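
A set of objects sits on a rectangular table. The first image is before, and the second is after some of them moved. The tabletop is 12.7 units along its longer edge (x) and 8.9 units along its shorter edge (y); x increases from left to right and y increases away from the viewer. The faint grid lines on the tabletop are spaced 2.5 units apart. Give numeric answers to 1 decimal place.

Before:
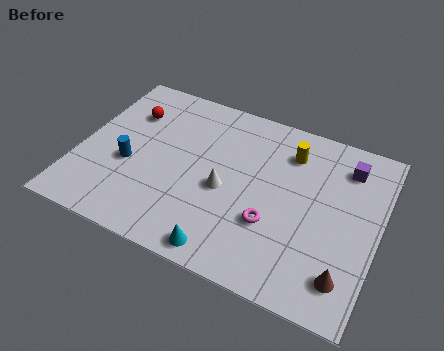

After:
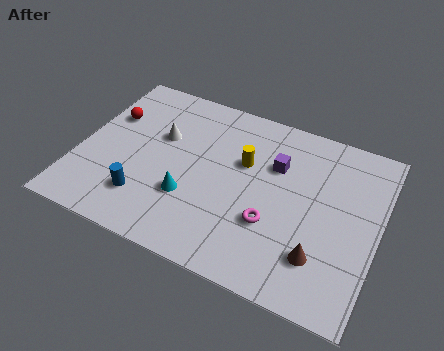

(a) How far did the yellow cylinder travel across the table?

2.2

The yellow cylinder moved from about (8.7, 6.9) to (6.9, 5.6), a distance of √(1.8² + 1.3²) ≈ 2.2.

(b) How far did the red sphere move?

0.9

From (1.8, 6.4) to (1.0, 5.9), the red sphere covered √(0.8² + 0.5²) ≈ 0.9 units.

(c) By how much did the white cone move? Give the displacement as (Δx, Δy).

(-3.0, 1.7)

The white cone was at about (6.3, 3.9) and moved to about (3.3, 5.6).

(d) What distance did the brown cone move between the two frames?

1.2

From (11.6, 1.7) to (10.5, 2.2), the brown cone covered √(1.1² + 0.5²) ≈ 1.2 units.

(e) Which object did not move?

the magenta torus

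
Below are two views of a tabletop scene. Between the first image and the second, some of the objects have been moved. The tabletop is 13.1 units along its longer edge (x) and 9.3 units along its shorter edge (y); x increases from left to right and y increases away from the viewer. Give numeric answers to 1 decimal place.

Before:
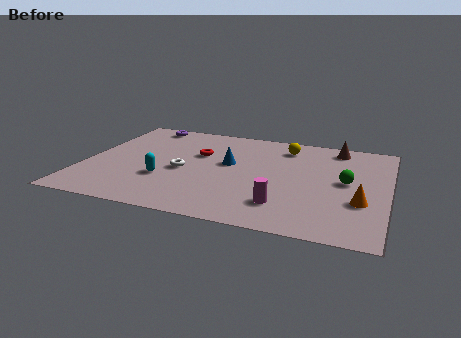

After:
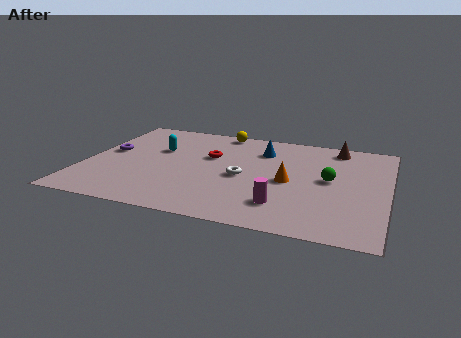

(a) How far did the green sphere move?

0.7

From (11.3, 4.9) to (10.6, 4.9), the green sphere covered √(0.7² + 0.0²) ≈ 0.7 units.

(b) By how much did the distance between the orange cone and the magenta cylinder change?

-1.2

The distance was about 3.4 in the first image and 2.2 in the second, so they moved 1.2 units closer together.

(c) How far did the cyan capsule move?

2.9

The cyan capsule was near (3.6, 3.1) before and (3.0, 5.9) after, so it travelled √(0.6² + 2.8²) ≈ 2.9 units.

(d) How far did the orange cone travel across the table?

3.3

From (12.0, 3.2) to (8.9, 4.3), the orange cone covered √(3.1² + 1.1²) ≈ 3.3 units.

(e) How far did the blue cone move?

2.1

The blue cone was near (6.2, 5.3) before and (7.5, 7.0) after, so it travelled √(1.3² + 1.7²) ≈ 2.1 units.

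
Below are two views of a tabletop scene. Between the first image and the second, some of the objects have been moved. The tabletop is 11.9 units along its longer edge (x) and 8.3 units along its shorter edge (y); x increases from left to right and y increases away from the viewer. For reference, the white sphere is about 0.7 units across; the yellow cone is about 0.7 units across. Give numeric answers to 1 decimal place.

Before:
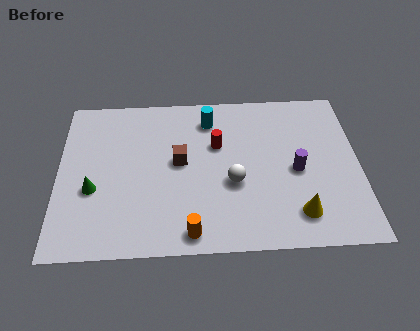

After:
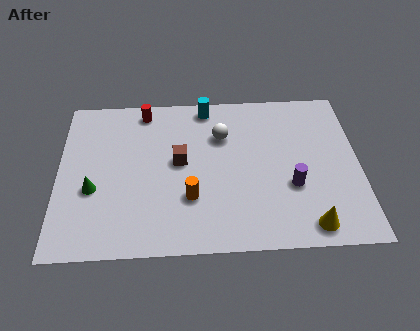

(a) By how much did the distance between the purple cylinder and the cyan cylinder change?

+1.0

They were about 4.5 units apart before and 5.5 after — 1.0 units further apart.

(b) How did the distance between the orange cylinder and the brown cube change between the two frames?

-1.7

Before: roughly 3.6 units apart; after: 1.9. That's 1.7 units closer together.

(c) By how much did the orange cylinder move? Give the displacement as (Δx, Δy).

(0.0, 1.7)

From the two frames, the orange cylinder sits at roughly (5.2, 0.9) before and (5.2, 2.6) after.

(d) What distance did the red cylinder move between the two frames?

3.5

The red cylinder was near (6.3, 5.3) before and (3.4, 7.3) after, so it travelled √(2.9² + 2.0²) ≈ 3.5 units.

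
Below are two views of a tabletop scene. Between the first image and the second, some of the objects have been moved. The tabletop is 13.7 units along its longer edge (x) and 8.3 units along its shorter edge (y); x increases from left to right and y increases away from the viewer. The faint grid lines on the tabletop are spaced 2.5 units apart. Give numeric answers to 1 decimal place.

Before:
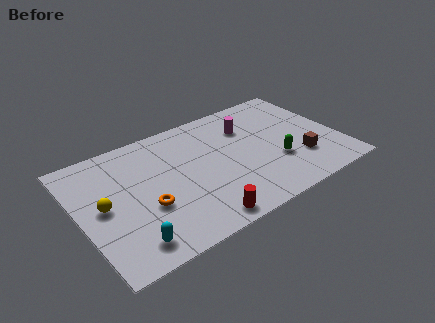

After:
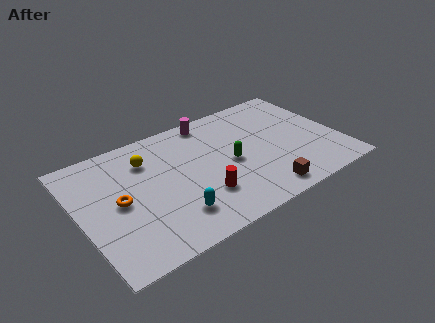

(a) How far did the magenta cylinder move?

2.3

From (9.2, 6.0) to (7.4, 7.4), the magenta cylinder covered √(1.8² + 1.4²) ≈ 2.3 units.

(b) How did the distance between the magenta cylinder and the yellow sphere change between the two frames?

-4.4

They were about 8.2 units apart before and 3.8 after — 4.4 units closer together.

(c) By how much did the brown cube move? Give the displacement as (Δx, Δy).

(-2.3, -1.3)

The brown cube started near (11.4, 2.4) and ended near (9.1, 1.1).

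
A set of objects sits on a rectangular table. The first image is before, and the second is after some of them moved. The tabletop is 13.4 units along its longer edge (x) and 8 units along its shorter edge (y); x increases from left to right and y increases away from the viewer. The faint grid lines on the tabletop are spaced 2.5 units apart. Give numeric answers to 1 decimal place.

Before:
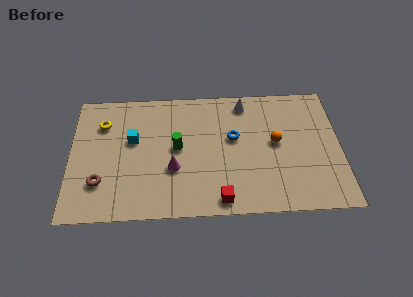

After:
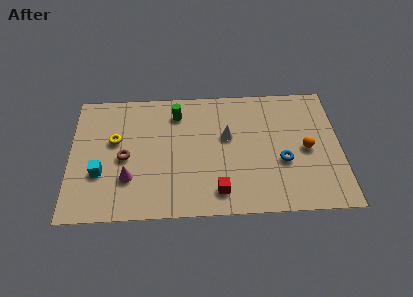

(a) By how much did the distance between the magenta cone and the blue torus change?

+4.1

The distance was about 3.5 in the first image and 7.6 in the second, so they moved 4.1 units further apart.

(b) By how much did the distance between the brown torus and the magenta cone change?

-2.4

Before: roughly 3.7 units apart; after: 1.3. That's 2.4 units closer together.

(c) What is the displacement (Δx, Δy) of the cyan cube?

(-1.6, -2.0)

The cyan cube was at about (3.1, 4.8) and moved to about (1.5, 2.8).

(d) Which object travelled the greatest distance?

the blue torus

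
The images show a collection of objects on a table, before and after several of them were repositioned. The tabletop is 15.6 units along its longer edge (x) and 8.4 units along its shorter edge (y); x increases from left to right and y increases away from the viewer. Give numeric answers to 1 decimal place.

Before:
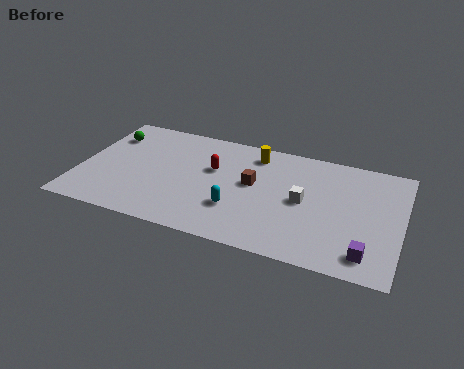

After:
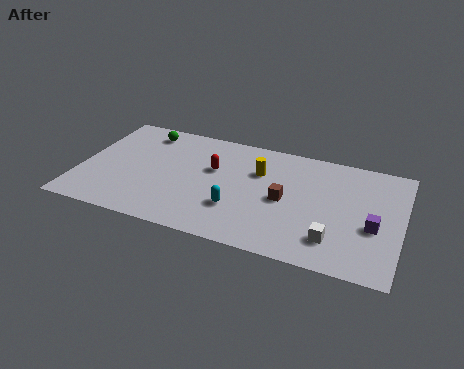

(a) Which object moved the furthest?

the white cube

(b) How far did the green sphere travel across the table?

1.9

The green sphere was near (1.1, 6.3) before and (2.8, 7.1) after, so it travelled √(1.7² + 0.8²) ≈ 1.9 units.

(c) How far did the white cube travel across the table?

2.8

The white cube was near (10.9, 4.2) before and (12.5, 1.9) after, so it travelled √(1.6² + 2.3²) ≈ 2.8 units.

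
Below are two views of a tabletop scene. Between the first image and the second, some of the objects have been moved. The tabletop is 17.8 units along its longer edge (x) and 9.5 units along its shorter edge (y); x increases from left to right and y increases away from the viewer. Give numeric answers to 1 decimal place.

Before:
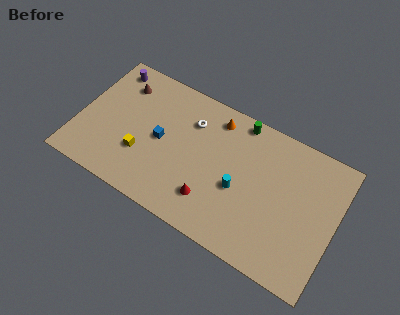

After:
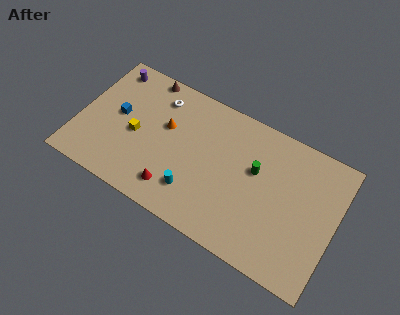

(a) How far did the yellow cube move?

1.3

The yellow cube moved from about (4.6, 3.1) to (4.0, 4.3), a distance of √(0.6² + 1.2²) ≈ 1.3.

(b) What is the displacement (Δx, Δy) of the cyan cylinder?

(-2.9, -1.7)

The cyan cylinder started near (11.3, 4.0) and ended near (8.4, 2.3).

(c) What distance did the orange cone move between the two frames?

3.9

The orange cone moved from about (9.1, 8.0) to (5.9, 5.8), a distance of √(3.2² + 2.2²) ≈ 3.9.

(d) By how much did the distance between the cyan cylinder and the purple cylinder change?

-1.6

The distance was about 10.7 in the first image and 9.1 in the second, so they moved 1.6 units closer together.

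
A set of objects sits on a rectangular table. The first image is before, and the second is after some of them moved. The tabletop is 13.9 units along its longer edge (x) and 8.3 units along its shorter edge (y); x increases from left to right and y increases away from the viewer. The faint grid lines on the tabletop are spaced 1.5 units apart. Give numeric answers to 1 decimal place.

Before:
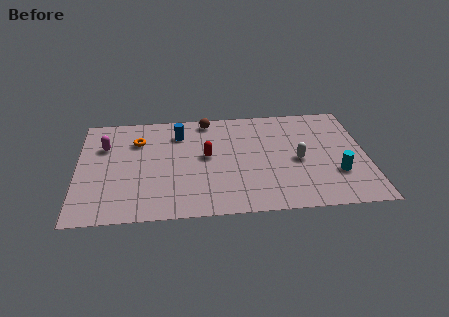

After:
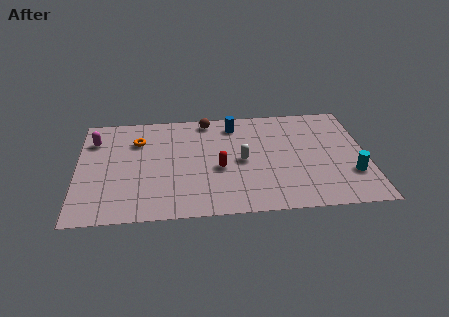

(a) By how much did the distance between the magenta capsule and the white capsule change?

-2.1

They were about 9.5 units apart before and 7.4 after — 2.1 units closer together.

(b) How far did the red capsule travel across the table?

1.2

From (6.2, 4.5) to (6.8, 3.5), the red capsule covered √(0.6² + 1.0²) ≈ 1.2 units.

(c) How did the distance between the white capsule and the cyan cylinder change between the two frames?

+3.2

Before: roughly 2.2 units apart; after: 5.4. That's 3.2 units further apart.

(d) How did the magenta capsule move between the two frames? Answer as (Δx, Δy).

(-0.5, 0.5)

From the two frames, the magenta capsule sits at roughly (1.3, 5.7) before and (0.8, 6.2) after.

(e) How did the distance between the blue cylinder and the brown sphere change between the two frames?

-0.3

Before: roughly 1.7 units apart; after: 1.4. That's 0.3 units closer together.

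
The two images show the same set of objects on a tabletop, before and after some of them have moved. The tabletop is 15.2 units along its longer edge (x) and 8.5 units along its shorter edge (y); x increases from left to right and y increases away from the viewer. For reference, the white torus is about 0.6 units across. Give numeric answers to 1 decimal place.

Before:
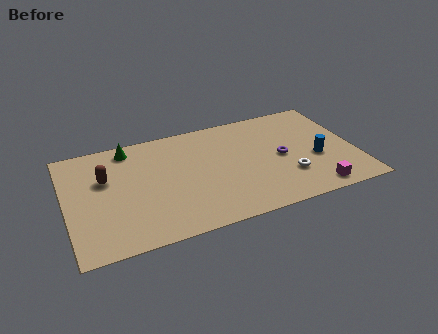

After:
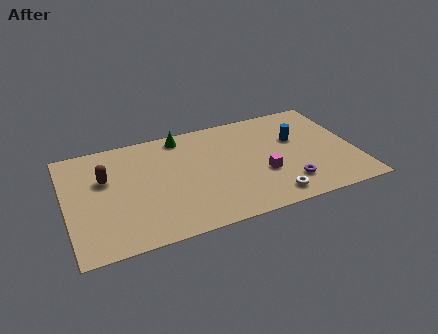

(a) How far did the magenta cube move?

3.3

From (12.7, 1.0) to (10.2, 3.1), the magenta cube covered √(2.5² + 2.1²) ≈ 3.3 units.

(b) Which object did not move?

the brown capsule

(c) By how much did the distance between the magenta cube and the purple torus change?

-1.7

They were about 3.4 units apart before and 1.7 after — 1.7 units closer together.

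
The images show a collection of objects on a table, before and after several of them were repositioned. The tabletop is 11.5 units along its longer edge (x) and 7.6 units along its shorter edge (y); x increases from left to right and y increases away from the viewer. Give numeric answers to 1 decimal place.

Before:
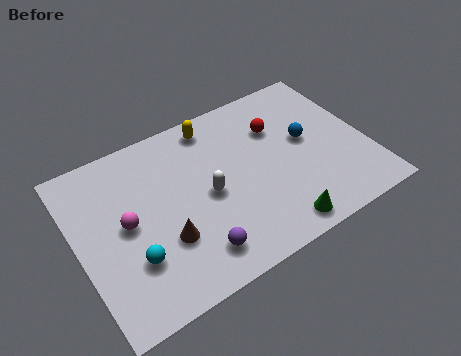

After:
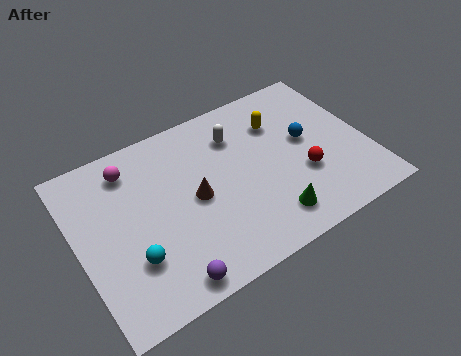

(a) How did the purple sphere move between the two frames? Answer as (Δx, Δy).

(-1.2, -0.6)

The purple sphere was at about (4.2, 1.4) and moved to about (3.0, 0.8).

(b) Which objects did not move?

the cyan sphere and the blue sphere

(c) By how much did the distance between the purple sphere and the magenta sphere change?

+2.0

The distance was about 3.4 in the first image and 5.4 in the second, so they moved 2.0 units further apart.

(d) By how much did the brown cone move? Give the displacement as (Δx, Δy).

(1.4, 1.2)

From the two frames, the brown cone sits at roughly (3.2, 2.5) before and (4.6, 3.7) after.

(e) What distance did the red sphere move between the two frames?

2.7

The red sphere was near (8.2, 5.3) before and (8.8, 2.7) after, so it travelled √(0.6² + 2.6²) ≈ 2.7 units.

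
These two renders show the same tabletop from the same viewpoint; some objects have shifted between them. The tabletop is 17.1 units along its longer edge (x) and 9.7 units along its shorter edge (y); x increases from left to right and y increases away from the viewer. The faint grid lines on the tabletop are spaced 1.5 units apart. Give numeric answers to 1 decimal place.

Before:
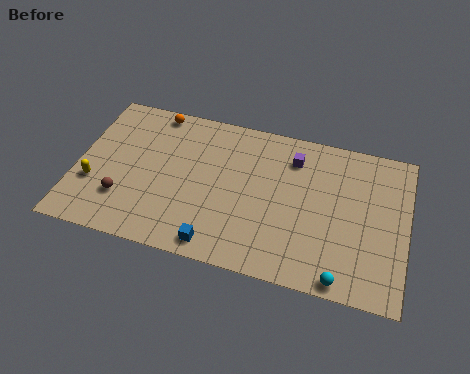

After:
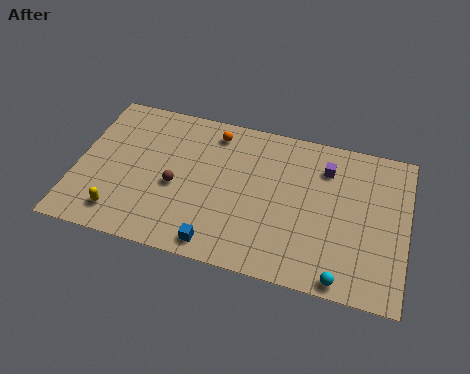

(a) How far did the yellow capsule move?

2.2

From (1.0, 3.3) to (2.5, 1.7), the yellow capsule covered √(1.5² + 1.6²) ≈ 2.2 units.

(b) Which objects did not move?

the blue cube and the cyan sphere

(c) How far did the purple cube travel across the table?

1.7

The purple cube was near (11.1, 7.6) before and (12.8, 7.4) after, so it travelled √(1.7² + 0.2²) ≈ 1.7 units.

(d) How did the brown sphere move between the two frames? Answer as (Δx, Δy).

(2.6, 1.5)

From the two frames, the brown sphere sits at roughly (2.6, 2.7) before and (5.2, 4.2) after.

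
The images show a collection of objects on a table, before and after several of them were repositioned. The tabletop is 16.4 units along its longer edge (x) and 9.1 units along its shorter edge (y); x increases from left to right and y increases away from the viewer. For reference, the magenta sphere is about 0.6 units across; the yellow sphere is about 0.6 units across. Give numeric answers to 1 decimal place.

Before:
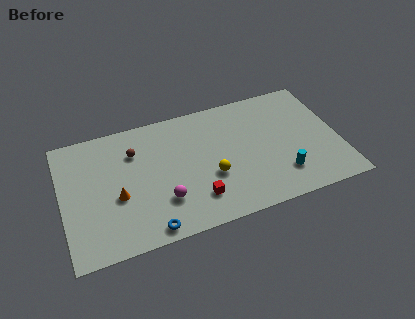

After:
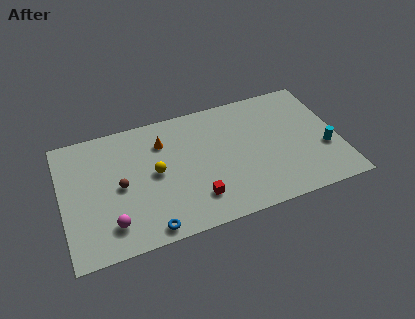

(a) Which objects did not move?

the red cube and the blue torus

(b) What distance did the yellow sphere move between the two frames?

3.5

From (8.7, 3.4) to (5.5, 4.7), the yellow sphere covered √(3.2² + 1.3²) ≈ 3.5 units.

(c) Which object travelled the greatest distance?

the orange cone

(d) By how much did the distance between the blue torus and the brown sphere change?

-1.9

They were about 5.7 units apart before and 3.8 after — 1.9 units closer together.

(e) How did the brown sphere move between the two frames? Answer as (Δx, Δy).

(-1.0, -2.2)

The brown sphere started near (4.4, 6.6) and ended near (3.4, 4.4).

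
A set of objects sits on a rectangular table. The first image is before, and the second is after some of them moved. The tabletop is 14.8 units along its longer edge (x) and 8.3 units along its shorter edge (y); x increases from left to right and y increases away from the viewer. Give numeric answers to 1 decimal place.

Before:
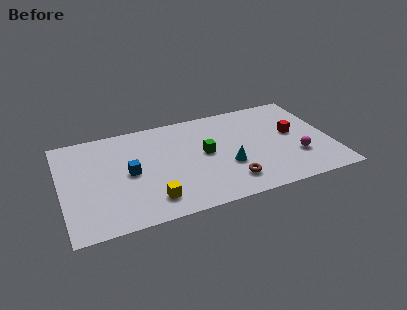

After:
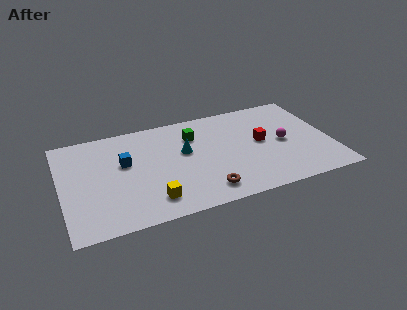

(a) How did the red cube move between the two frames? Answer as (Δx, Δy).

(-1.8, -0.2)

From the two frames, the red cube sits at roughly (12.8, 4.6) before and (11.0, 4.4) after.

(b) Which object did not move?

the yellow cube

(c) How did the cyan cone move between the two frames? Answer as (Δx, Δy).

(-2.2, 1.9)

The cyan cone started near (9.0, 3.0) and ended near (6.8, 4.9).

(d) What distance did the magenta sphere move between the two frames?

1.5

The magenta sphere was near (12.8, 2.6) before and (12.2, 4.0) after, so it travelled √(0.6² + 1.4²) ≈ 1.5 units.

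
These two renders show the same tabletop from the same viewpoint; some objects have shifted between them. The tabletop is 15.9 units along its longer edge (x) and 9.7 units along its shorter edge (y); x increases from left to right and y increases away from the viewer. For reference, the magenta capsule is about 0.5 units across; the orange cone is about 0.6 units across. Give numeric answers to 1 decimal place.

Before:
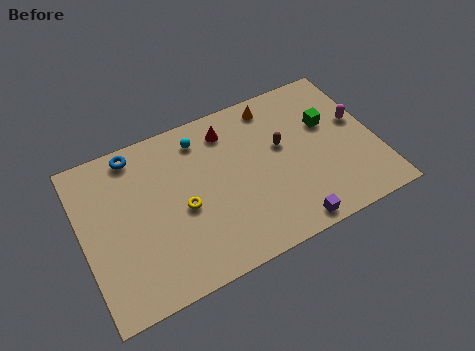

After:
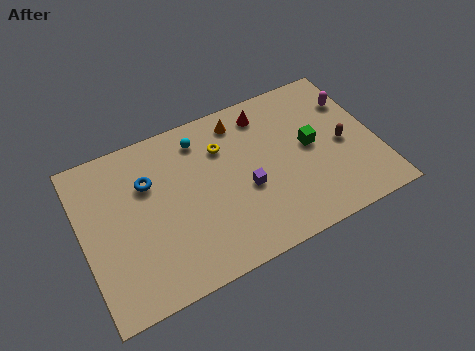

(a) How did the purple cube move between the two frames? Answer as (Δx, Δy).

(-1.9, 3.1)

From the two frames, the purple cube sits at roughly (10.6, 0.9) before and (8.7, 4.0) after.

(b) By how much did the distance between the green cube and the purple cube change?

-2.1

The distance was about 6.0 in the first image and 3.9 in the second, so they moved 2.1 units closer together.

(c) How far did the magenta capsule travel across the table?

1.4

The magenta capsule moved from about (15.1, 5.6) to (15.0, 7.0), a distance of √(0.1² + 1.4²) ≈ 1.4.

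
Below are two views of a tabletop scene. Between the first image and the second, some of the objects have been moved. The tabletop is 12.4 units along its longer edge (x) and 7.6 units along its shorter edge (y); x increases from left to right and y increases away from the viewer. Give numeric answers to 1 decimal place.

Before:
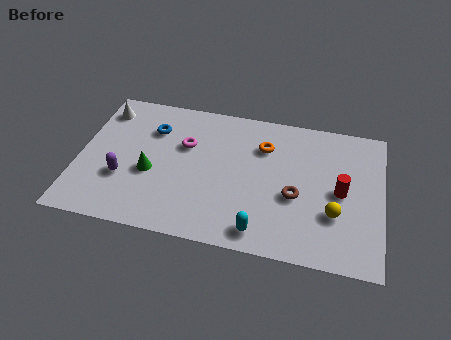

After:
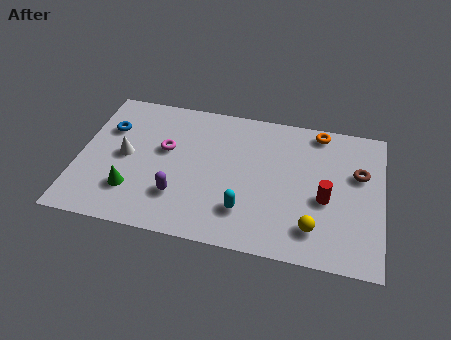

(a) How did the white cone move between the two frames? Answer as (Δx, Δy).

(1.1, -2.4)

The white cone started near (0.8, 6.2) and ended near (1.9, 3.8).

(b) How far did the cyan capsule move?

1.1

The cyan capsule moved from about (7.6, 1.0) to (6.9, 1.9), a distance of √(0.7² + 0.9²) ≈ 1.1.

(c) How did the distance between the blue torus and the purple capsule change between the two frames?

+1.3

Before: roughly 3.1 units apart; after: 4.4. That's 1.3 units further apart.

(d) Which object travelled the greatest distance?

the brown torus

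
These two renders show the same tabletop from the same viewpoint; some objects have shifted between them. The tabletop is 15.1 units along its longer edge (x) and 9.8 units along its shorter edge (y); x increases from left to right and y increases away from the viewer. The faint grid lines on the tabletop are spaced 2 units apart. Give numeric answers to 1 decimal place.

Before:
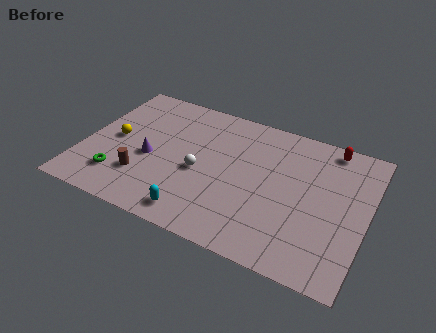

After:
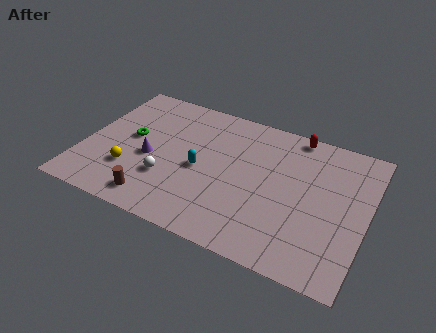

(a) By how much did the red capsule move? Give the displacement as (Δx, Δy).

(-1.9, 0.2)

The red capsule was at about (12.8, 8.8) and moved to about (10.9, 9.0).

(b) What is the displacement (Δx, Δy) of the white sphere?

(-1.6, -1.2)

The white sphere started near (6.3, 4.3) and ended near (4.7, 3.1).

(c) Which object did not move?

the purple cone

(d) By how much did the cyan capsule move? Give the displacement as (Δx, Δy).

(-0.2, 3.2)

From the two frames, the cyan capsule sits at roughly (6.5, 1.3) before and (6.3, 4.5) after.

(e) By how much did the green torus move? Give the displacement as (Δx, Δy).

(0.2, 3.1)

From the two frames, the green torus sits at roughly (2.2, 2.2) before and (2.4, 5.3) after.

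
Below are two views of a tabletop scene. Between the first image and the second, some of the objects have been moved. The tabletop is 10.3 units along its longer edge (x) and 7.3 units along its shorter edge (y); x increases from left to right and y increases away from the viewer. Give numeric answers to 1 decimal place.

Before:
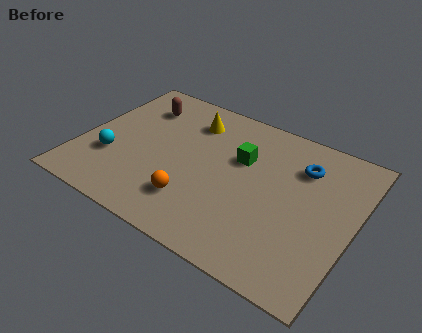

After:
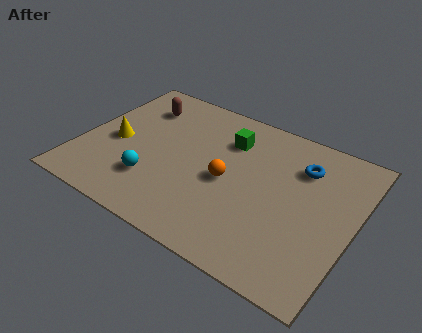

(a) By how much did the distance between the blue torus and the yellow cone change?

+2.8

They were about 4.3 units apart before and 7.1 after — 2.8 units further apart.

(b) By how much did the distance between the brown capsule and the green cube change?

-0.7

The distance was about 4.2 in the first image and 3.5 in the second, so they moved 0.7 units closer together.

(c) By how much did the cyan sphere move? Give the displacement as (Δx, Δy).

(1.7, -0.4)

The cyan sphere was at about (1.3, 2.4) and moved to about (3.0, 2.0).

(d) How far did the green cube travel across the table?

0.9

From (5.9, 4.7) to (5.3, 5.4), the green cube covered √(0.6² + 0.7²) ≈ 0.9 units.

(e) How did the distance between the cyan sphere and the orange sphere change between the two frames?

-0.4

They were about 3.4 units apart before and 3.0 after — 0.4 units closer together.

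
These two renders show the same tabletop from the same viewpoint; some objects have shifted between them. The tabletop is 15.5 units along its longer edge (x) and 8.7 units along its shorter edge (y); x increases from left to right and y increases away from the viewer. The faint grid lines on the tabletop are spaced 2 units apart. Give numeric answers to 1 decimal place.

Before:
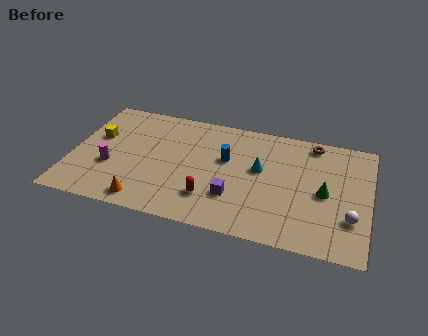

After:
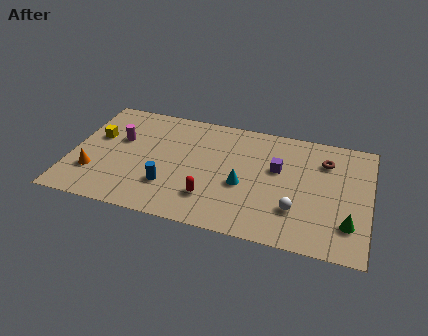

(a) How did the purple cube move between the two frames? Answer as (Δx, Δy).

(2.1, 2.7)

From the two frames, the purple cube sits at roughly (8.6, 2.6) before and (10.7, 5.3) after.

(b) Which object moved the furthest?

the blue cylinder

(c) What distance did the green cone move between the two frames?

2.3

The green cone was near (13.2, 4.1) before and (14.5, 2.2) after, so it travelled √(1.3² + 1.9²) ≈ 2.3 units.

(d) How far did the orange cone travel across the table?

3.1

From (4.1, 1.1) to (1.3, 2.5), the orange cone covered √(2.8² + 1.4²) ≈ 3.1 units.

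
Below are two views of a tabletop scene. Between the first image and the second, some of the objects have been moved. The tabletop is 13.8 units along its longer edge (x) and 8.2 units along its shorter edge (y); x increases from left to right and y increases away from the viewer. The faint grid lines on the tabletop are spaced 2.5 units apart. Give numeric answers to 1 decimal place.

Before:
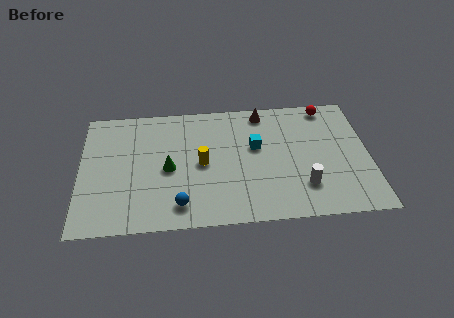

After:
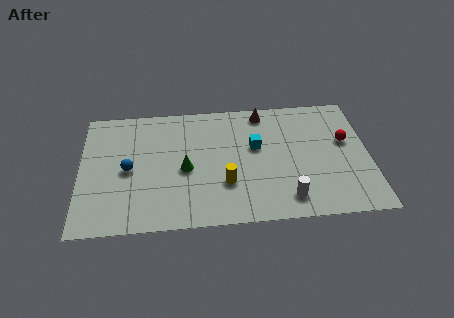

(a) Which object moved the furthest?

the blue sphere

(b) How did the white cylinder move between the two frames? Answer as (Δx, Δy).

(-0.8, -0.7)

From the two frames, the white cylinder sits at roughly (10.6, 2.1) before and (9.8, 1.4) after.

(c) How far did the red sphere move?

2.5

The red sphere moved from about (11.9, 7.3) to (12.7, 4.9), a distance of √(0.8² + 2.4²) ≈ 2.5.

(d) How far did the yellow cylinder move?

1.8

The yellow cylinder was near (5.8, 4.0) before and (6.9, 2.6) after, so it travelled √(1.1² + 1.4²) ≈ 1.8 units.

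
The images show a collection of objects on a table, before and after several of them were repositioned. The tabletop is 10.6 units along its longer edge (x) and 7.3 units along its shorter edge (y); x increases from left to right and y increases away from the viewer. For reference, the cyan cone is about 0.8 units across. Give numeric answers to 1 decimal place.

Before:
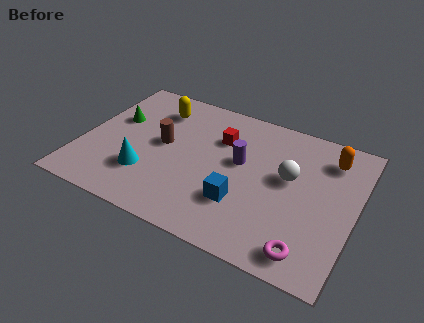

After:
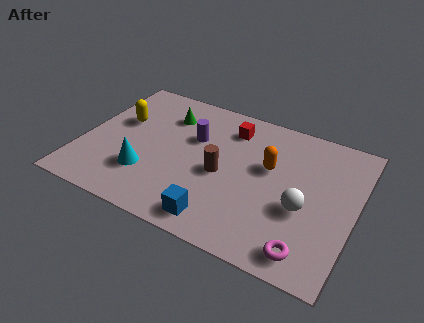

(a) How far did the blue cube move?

1.4

The blue cube moved from about (6.4, 2.2) to (5.7, 1.0), a distance of √(0.7² + 1.2²) ≈ 1.4.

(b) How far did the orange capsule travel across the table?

2.6

The orange capsule moved from about (9.4, 5.8) to (7.2, 4.4), a distance of √(2.2² + 1.4²) ≈ 2.6.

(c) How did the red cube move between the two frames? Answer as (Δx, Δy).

(0.3, 0.7)

The red cube was at about (5.2, 5.1) and moved to about (5.5, 5.8).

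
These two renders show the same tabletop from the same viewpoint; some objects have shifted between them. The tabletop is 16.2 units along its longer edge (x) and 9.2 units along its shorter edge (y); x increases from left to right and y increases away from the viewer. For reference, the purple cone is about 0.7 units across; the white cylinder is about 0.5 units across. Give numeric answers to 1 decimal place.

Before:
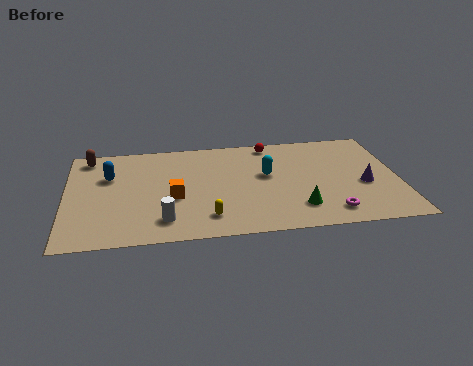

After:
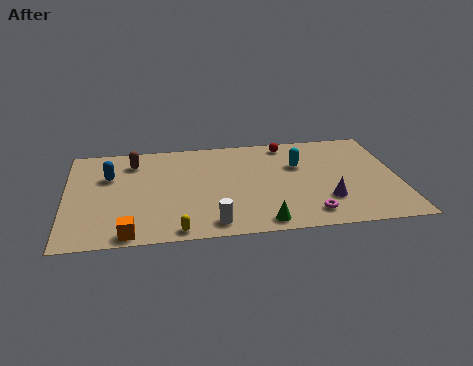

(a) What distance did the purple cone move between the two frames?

2.2

The purple cone was near (14.5, 3.8) before and (12.6, 2.6) after, so it travelled √(1.9² + 1.2²) ≈ 2.2 units.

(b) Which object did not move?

the blue capsule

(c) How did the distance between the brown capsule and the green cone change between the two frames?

-2.9

They were about 11.7 units apart before and 8.8 after — 2.9 units closer together.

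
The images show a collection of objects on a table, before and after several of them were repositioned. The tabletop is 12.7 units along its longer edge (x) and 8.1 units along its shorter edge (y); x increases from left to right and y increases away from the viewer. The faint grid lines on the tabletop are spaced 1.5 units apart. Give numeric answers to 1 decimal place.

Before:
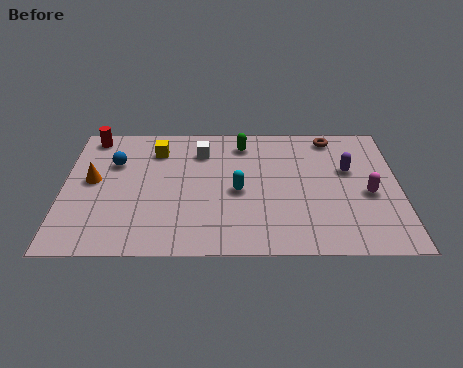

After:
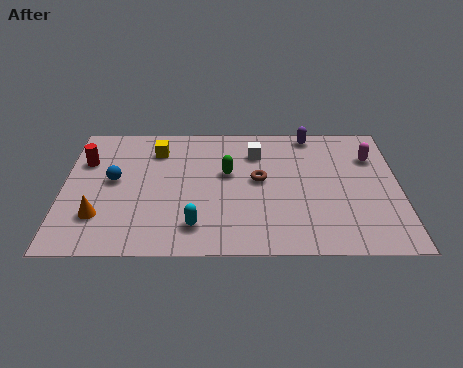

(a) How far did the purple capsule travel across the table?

2.7

The purple capsule moved from about (10.8, 5.0) to (9.4, 7.3), a distance of √(1.4² + 2.3²) ≈ 2.7.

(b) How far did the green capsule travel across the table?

2.0

From (6.8, 6.7) to (6.2, 4.8), the green capsule covered √(0.6² + 1.9²) ≈ 2.0 units.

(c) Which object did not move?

the yellow cube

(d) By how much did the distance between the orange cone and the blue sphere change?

+0.9

They were about 1.4 units apart before and 2.3 after — 0.9 units further apart.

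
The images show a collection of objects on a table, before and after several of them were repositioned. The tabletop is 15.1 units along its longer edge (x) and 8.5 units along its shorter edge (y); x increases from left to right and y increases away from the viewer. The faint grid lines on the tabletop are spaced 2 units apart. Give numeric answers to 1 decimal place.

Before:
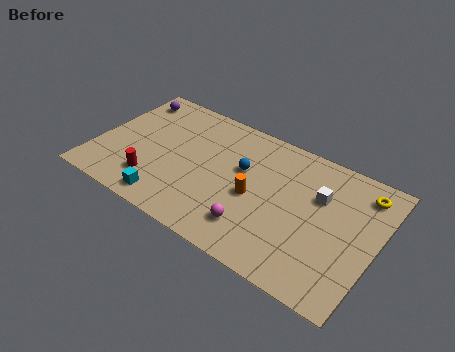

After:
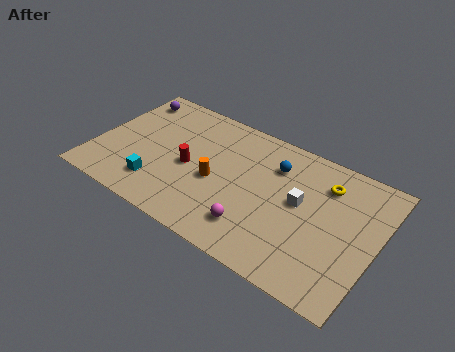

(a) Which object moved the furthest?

the red cylinder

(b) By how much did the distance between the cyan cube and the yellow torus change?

-1.7

Before: roughly 11.3 units apart; after: 9.6. That's 1.7 units closer together.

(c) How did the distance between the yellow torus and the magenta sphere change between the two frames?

-1.6

The distance was about 7.1 in the first image and 5.5 in the second, so they moved 1.6 units closer together.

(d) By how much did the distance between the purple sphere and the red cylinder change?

-0.5

Before: roughly 5.6 units apart; after: 5.1. That's 0.5 units closer together.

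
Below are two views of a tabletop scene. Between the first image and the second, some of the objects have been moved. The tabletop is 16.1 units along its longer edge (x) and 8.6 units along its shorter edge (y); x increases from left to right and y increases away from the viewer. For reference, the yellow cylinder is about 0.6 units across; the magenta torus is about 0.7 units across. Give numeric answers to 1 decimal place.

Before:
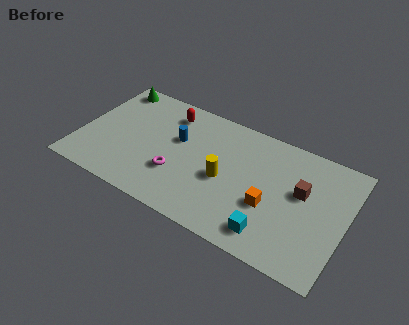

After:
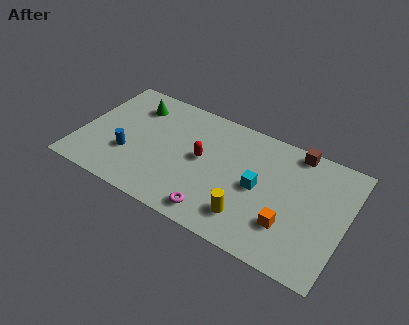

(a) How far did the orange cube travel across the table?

1.4

The orange cube moved from about (11.7, 3.3) to (12.9, 2.5), a distance of √(1.2² + 0.8²) ≈ 1.4.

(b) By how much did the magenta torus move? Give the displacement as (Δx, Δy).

(2.6, -1.6)

The magenta torus was at about (6.1, 2.8) and moved to about (8.7, 1.2).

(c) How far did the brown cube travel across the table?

2.8

From (13.4, 5.1) to (12.7, 7.8), the brown cube covered √(0.7² + 2.7²) ≈ 2.8 units.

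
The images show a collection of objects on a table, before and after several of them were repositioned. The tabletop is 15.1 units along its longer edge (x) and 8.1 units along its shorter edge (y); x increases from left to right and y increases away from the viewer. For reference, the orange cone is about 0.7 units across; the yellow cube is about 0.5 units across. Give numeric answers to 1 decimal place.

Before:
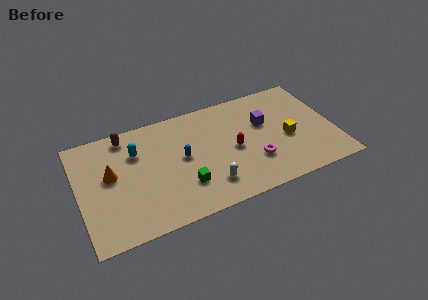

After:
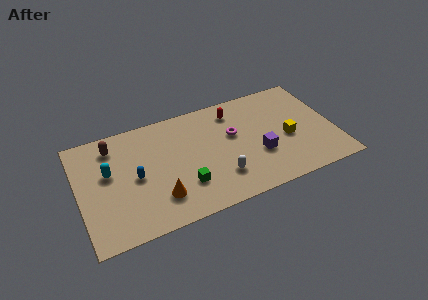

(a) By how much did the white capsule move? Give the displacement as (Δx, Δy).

(0.7, 0.3)

The white capsule started near (7.4, 1.8) and ended near (8.1, 2.1).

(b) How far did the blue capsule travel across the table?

2.8

The blue capsule moved from about (6.1, 4.3) to (3.3, 3.9), a distance of √(2.8² + 0.4²) ≈ 2.8.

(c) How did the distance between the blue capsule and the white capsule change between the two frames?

+2.3

They were about 2.8 units apart before and 5.1 after — 2.3 units further apart.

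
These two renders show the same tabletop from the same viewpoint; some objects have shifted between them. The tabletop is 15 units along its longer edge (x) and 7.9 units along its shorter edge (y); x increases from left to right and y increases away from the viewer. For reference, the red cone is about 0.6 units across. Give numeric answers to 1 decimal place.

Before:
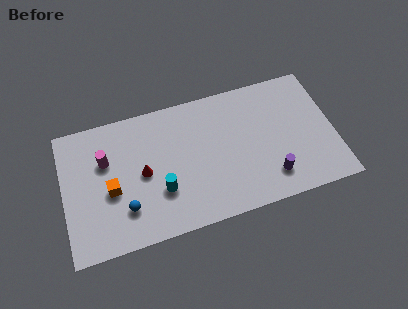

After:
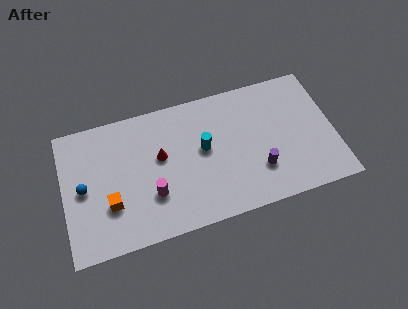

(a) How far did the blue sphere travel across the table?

2.8

From (3.3, 2.1) to (1.1, 3.9), the blue sphere covered √(2.2² + 1.8²) ≈ 2.8 units.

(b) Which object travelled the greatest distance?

the magenta cylinder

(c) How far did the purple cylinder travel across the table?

0.8

From (11.3, 1.7) to (10.7, 2.3), the purple cylinder covered √(0.6² + 0.6²) ≈ 0.8 units.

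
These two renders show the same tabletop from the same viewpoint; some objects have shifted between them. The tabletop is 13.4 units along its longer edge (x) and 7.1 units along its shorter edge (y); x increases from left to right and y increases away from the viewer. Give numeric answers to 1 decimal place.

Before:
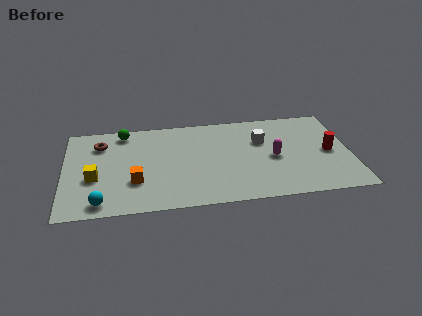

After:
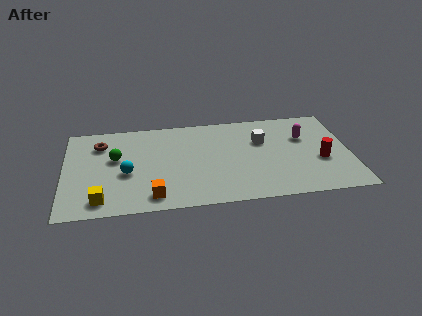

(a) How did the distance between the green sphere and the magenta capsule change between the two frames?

+1.3

Before: roughly 7.6 units apart; after: 8.9. That's 1.3 units further apart.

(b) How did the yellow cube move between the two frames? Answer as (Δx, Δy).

(0.3, -1.7)

The yellow cube was at about (1.4, 2.8) and moved to about (1.7, 1.1).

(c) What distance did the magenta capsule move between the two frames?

2.1

From (9.8, 3.3) to (11.3, 4.7), the magenta capsule covered √(1.5² + 1.4²) ≈ 2.1 units.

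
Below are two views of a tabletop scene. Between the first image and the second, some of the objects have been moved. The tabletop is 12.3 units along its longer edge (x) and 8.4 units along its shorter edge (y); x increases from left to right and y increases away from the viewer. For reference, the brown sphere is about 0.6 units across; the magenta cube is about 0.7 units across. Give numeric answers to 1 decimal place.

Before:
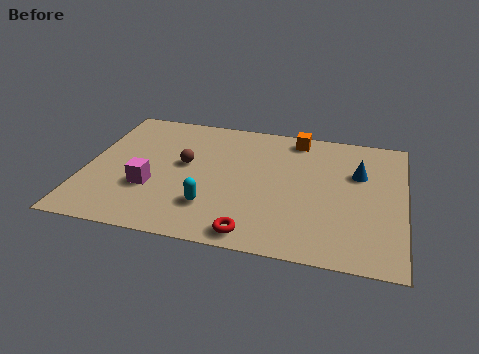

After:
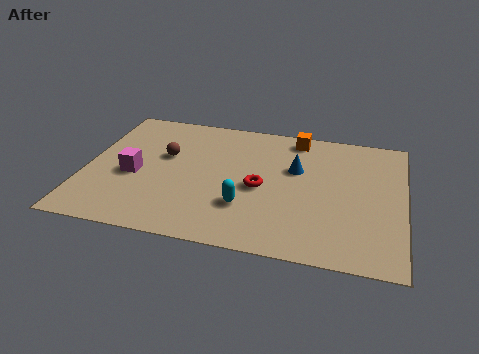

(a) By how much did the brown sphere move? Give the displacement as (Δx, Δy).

(-0.8, 0.4)

From the two frames, the brown sphere sits at roughly (3.8, 4.7) before and (3.0, 5.1) after.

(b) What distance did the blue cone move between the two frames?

2.4

The blue cone moved from about (10.5, 5.5) to (8.1, 5.3), a distance of √(2.4² + 0.2²) ≈ 2.4.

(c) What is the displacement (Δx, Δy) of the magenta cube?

(-0.7, 0.7)

The magenta cube started near (2.6, 2.9) and ended near (1.9, 3.6).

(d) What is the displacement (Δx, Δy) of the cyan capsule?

(1.3, 0.3)

The cyan capsule started near (5.0, 2.2) and ended near (6.3, 2.5).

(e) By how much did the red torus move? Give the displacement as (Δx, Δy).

(0.1, 2.9)

From the two frames, the red torus sits at roughly (6.7, 0.9) before and (6.8, 3.8) after.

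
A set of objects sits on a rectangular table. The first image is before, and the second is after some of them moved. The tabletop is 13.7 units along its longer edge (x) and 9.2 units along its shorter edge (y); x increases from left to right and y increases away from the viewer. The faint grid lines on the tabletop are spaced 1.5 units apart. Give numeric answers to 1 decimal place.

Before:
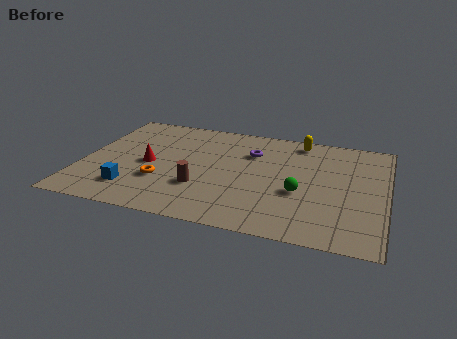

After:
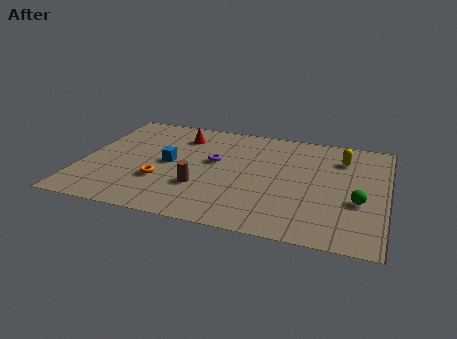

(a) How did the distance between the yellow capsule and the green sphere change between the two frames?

-0.9

They were about 4.5 units apart before and 3.6 after — 0.9 units closer together.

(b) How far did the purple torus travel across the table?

2.0

From (7.5, 6.5) to (5.9, 5.3), the purple torus covered √(1.6² + 1.2²) ≈ 2.0 units.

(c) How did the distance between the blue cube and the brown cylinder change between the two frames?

-0.8

The distance was about 3.1 in the first image and 2.3 in the second, so they moved 0.8 units closer together.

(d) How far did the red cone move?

3.1

The red cone was near (3.0, 4.3) before and (4.2, 7.2) after, so it travelled √(1.2² + 2.9²) ≈ 3.1 units.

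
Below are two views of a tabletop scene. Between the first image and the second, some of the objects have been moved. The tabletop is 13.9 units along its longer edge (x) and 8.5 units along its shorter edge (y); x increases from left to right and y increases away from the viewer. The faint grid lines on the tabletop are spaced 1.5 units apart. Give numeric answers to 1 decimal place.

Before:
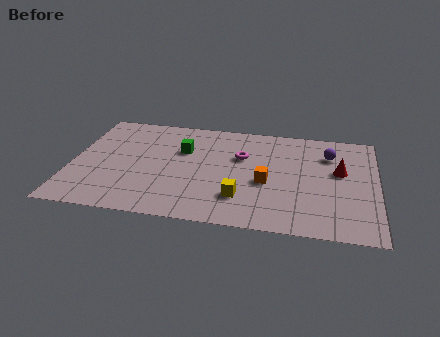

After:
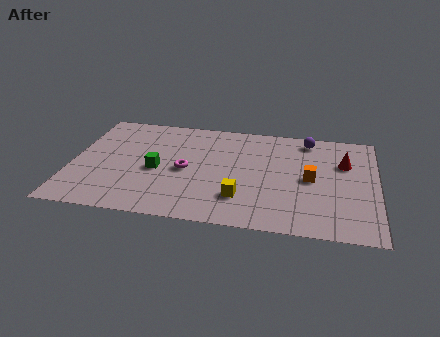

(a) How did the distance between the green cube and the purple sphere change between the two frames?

+1.0

The distance was about 6.7 in the first image and 7.7 in the second, so they moved 1.0 units further apart.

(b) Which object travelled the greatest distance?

the magenta torus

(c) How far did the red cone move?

0.7

The red cone was near (12.2, 5.0) before and (12.4, 5.7) after, so it travelled √(0.2² + 0.7²) ≈ 0.7 units.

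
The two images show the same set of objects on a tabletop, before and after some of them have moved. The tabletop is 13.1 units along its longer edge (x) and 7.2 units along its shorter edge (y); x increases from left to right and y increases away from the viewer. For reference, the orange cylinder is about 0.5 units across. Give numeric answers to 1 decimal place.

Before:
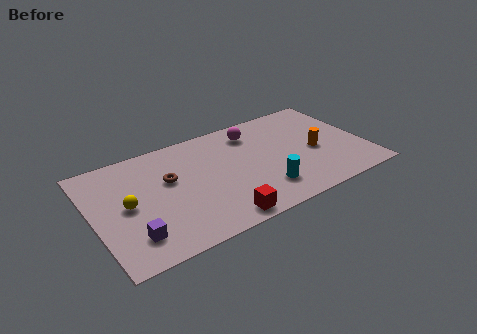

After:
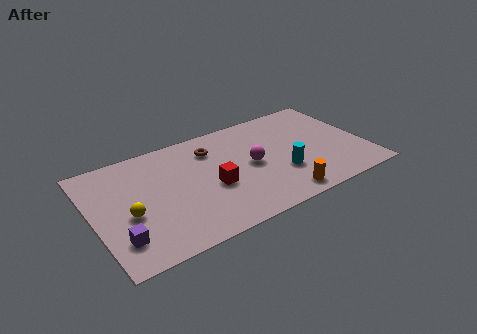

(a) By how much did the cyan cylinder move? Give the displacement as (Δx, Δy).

(1.0, 0.7)

The cyan cylinder started near (7.9, 1.7) and ended near (8.9, 2.4).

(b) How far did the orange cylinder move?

3.1

From (10.7, 3.2) to (8.6, 0.9), the orange cylinder covered √(2.1² + 2.3²) ≈ 3.1 units.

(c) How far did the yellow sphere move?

0.6

The yellow sphere was near (1.6, 3.6) before and (1.6, 3.0) after, so it travelled √(0.0² + 0.6²) ≈ 0.6 units.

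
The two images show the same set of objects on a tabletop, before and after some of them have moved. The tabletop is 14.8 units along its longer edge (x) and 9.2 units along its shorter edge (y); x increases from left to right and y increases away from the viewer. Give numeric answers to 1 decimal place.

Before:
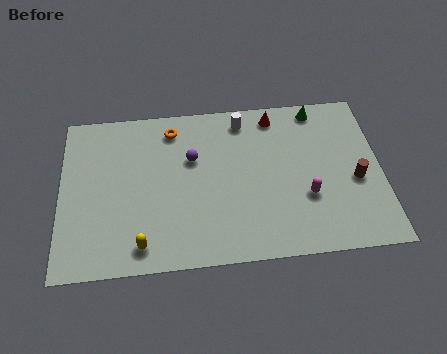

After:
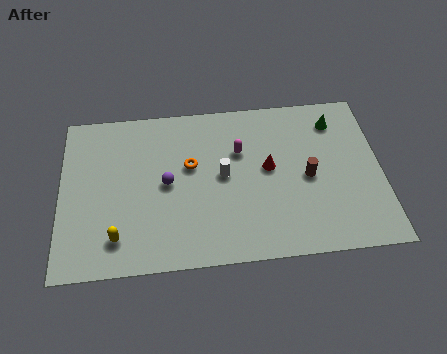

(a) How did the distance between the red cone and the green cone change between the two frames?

+2.0

They were about 2.0 units apart before and 4.0 after — 2.0 units further apart.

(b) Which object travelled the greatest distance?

the magenta capsule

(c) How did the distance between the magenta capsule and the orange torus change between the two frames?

-5.2

Before: roughly 7.6 units apart; after: 2.4. That's 5.2 units closer together.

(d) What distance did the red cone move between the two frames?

3.0

The red cone moved from about (10.0, 8.0) to (9.6, 5.0), a distance of √(0.4² + 3.0²) ≈ 3.0.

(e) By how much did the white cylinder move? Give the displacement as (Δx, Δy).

(-1.0, -3.1)

The white cylinder was at about (8.5, 7.9) and moved to about (7.5, 4.8).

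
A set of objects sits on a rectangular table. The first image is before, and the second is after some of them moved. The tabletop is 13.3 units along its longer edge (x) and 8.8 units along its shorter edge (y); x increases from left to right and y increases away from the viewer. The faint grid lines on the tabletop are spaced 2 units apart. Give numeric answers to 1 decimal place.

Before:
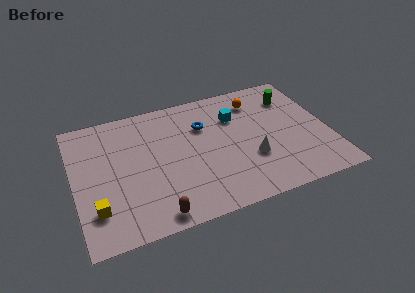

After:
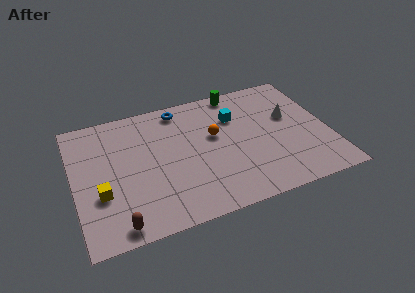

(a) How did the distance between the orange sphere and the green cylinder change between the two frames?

+1.3

They were about 1.9 units apart before and 3.2 after — 1.3 units further apart.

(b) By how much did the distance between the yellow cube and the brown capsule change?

-0.9

They were about 3.2 units apart before and 2.3 after — 0.9 units closer together.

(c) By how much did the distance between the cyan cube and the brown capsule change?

+1.4

Before: roughly 7.1 units apart; after: 8.5. That's 1.4 units further apart.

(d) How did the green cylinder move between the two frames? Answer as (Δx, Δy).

(-2.8, 1.3)

The green cylinder was at about (11.7, 6.7) and moved to about (8.9, 8.0).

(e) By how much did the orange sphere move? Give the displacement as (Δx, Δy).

(-2.4, -1.8)

The orange sphere started near (9.8, 7.0) and ended near (7.4, 5.2).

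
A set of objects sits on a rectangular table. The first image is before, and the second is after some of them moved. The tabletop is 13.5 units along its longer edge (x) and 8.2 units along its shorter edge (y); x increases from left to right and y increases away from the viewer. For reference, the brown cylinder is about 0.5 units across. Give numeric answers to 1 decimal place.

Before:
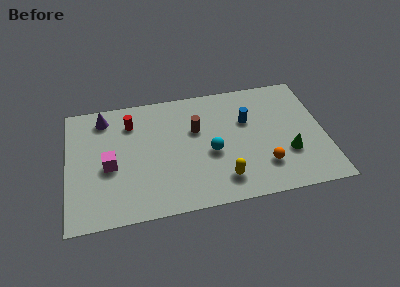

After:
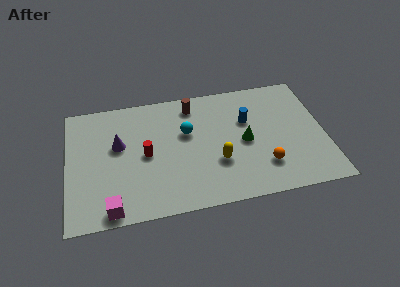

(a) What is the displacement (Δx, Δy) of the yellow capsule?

(-0.2, 1.2)

The yellow capsule was at about (8.0, 1.6) and moved to about (7.8, 2.8).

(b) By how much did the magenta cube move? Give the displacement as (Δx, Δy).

(0.0, -2.8)

The magenta cube started near (2.2, 3.6) and ended near (2.2, 0.8).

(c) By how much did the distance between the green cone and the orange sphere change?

+0.6

The distance was about 1.4 in the first image and 2.0 in the second, so they moved 0.6 units further apart.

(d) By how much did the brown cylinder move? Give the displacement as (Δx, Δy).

(-0.1, 1.7)

From the two frames, the brown cylinder sits at roughly (6.8, 5.2) before and (6.7, 6.9) after.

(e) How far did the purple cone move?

2.1

The purple cone was near (2.0, 6.9) before and (2.7, 4.9) after, so it travelled √(0.7² + 2.0²) ≈ 2.1 units.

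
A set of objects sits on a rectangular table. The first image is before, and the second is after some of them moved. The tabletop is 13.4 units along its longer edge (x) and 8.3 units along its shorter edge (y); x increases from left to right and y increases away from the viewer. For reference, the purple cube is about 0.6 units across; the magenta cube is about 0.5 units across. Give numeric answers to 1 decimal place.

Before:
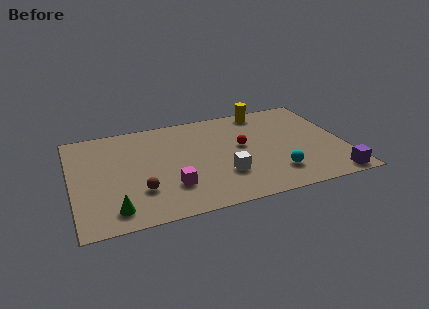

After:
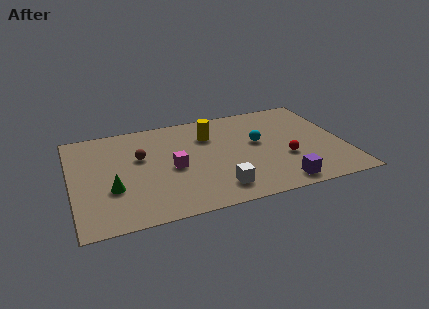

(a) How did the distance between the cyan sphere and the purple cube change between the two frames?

+0.9

They were about 2.9 units apart before and 3.8 after — 0.9 units further apart.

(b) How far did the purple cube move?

2.6

From (12.5, 0.8) to (9.9, 1.0), the purple cube covered √(2.6² + 0.2²) ≈ 2.6 units.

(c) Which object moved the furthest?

the yellow cylinder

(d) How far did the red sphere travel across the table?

2.6

The red sphere was near (8.4, 4.6) before and (10.4, 3.0) after, so it travelled √(2.0² + 1.6²) ≈ 2.6 units.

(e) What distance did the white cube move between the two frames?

1.1

The white cube was near (7.3, 2.5) before and (6.9, 1.5) after, so it travelled √(0.4² + 1.0²) ≈ 1.1 units.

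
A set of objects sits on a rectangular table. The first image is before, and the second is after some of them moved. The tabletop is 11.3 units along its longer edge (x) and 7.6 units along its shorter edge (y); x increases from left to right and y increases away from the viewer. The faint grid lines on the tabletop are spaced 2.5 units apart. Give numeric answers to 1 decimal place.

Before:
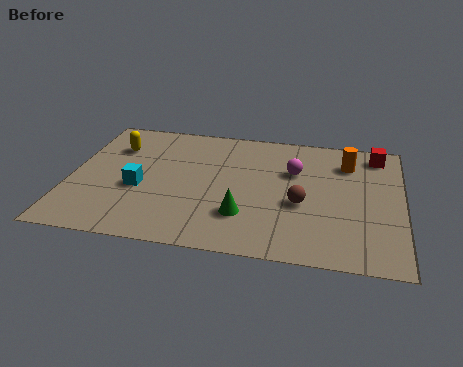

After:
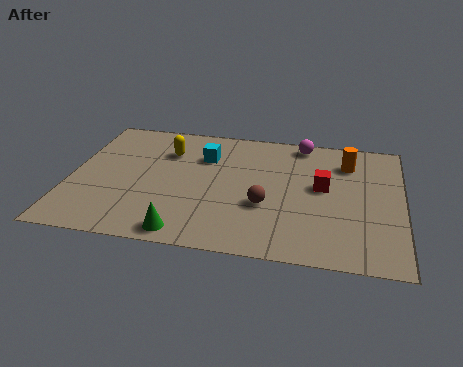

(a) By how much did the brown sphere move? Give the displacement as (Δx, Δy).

(-1.2, -0.3)

From the two frames, the brown sphere sits at roughly (7.9, 3.1) before and (6.7, 2.8) after.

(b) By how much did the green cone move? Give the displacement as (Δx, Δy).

(-1.9, -1.3)

From the two frames, the green cone sits at roughly (6.0, 2.1) before and (4.1, 0.8) after.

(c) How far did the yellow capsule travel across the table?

1.8

The yellow capsule was near (1.4, 5.5) before and (3.2, 5.5) after, so it travelled √(1.8² + 0.0²) ≈ 1.8 units.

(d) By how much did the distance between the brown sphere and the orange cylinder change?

+0.9

They were about 3.1 units apart before and 4.0 after — 0.9 units further apart.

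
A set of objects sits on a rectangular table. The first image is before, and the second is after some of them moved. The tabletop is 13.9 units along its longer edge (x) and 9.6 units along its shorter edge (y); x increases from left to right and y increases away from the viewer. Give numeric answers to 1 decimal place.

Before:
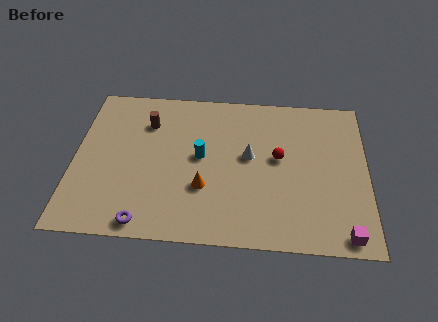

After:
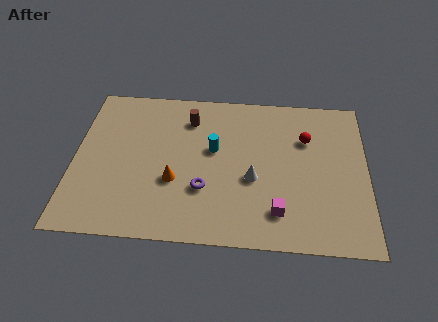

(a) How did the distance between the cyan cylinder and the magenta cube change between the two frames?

-3.2

They were about 8.0 units apart before and 4.8 after — 3.2 units closer together.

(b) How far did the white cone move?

1.4

The white cone moved from about (8.3, 5.3) to (8.5, 3.9), a distance of √(0.2² + 1.4²) ≈ 1.4.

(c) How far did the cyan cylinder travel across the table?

0.8

The cyan cylinder was near (6.0, 5.1) before and (6.6, 5.6) after, so it travelled √(0.6² + 0.5²) ≈ 0.8 units.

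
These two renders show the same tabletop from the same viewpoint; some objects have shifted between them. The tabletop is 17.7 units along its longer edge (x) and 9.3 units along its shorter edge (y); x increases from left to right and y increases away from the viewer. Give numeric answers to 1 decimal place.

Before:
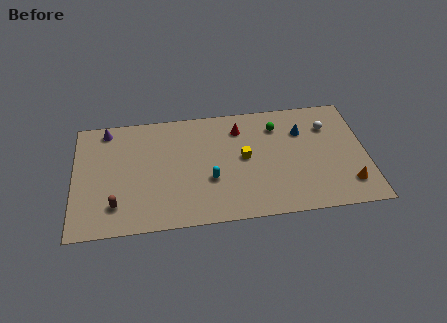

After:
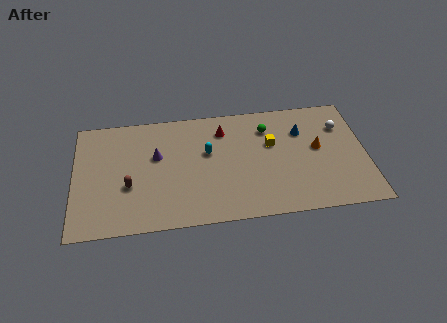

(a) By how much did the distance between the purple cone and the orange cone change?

-6.0

Before: roughly 15.8 units apart; after: 9.8. That's 6.0 units closer together.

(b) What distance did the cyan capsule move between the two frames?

2.2

From (8.2, 3.4) to (8.1, 5.6), the cyan capsule covered √(0.1² + 2.2²) ≈ 2.2 units.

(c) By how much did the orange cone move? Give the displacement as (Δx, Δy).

(-1.7, 3.1)

The orange cone started near (16.5, 2.0) and ended near (14.8, 5.1).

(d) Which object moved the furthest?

the purple cone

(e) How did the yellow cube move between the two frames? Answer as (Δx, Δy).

(1.7, 0.9)

The yellow cube was at about (10.3, 4.9) and moved to about (12.0, 5.8).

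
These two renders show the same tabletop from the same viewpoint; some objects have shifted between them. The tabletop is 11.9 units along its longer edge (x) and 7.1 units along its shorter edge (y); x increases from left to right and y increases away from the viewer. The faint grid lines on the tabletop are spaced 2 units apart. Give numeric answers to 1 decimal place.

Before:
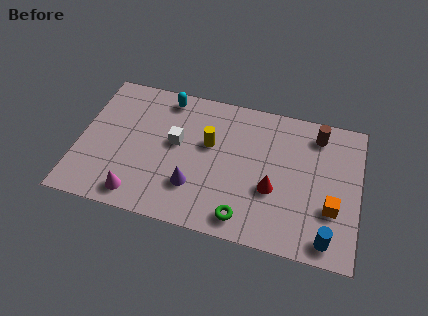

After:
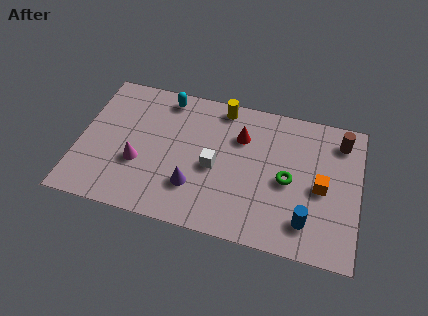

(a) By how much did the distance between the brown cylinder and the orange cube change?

-1.0

The distance was about 3.6 in the first image and 2.6 in the second, so they moved 1.0 units closer together.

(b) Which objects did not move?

the purple cone and the cyan capsule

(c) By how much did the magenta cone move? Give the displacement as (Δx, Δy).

(-0.1, 1.6)

The magenta cone was at about (2.7, 1.0) and moved to about (2.6, 2.6).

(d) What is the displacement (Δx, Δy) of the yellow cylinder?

(0.4, 2.0)

From the two frames, the yellow cylinder sits at roughly (5.5, 4.3) before and (5.9, 6.3) after.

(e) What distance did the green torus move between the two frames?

2.9

From (7.2, 1.0) to (8.9, 3.3), the green torus covered √(1.7² + 2.3²) ≈ 2.9 units.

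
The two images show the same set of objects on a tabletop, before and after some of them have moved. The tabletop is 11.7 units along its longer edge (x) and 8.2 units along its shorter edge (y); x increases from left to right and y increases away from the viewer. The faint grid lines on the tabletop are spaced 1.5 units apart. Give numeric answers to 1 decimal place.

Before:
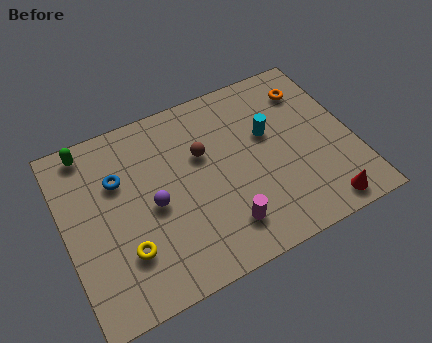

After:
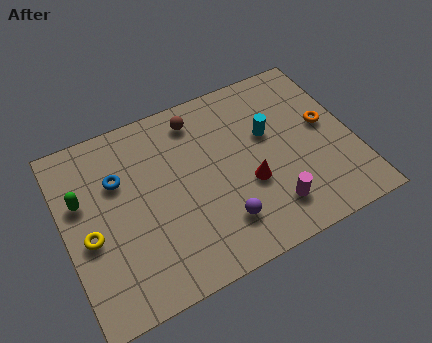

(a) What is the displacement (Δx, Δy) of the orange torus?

(0.4, -1.9)

The orange torus started near (10.3, 6.4) and ended near (10.7, 4.5).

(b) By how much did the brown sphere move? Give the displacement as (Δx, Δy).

(0.0, 1.7)

The brown sphere started near (5.7, 5.2) and ended near (5.7, 6.9).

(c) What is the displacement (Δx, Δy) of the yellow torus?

(-1.3, 1.2)

From the two frames, the yellow torus sits at roughly (2.2, 2.3) before and (0.9, 3.5) after.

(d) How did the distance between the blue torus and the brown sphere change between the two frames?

+0.3

They were about 3.4 units apart before and 3.7 after — 0.3 units further apart.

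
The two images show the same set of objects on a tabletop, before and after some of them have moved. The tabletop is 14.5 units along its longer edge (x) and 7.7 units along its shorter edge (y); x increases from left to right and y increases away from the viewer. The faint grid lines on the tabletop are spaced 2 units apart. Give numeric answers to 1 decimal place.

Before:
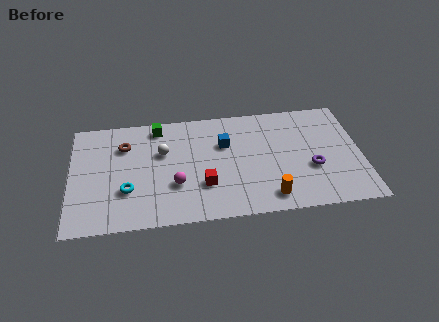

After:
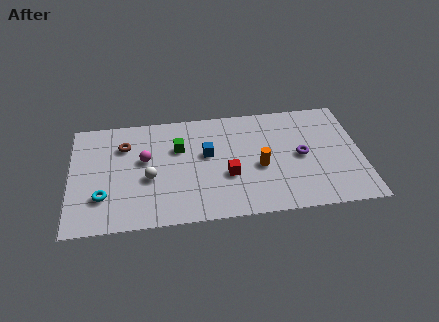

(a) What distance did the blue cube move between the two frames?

1.1

From (7.7, 5.1) to (6.8, 4.5), the blue cube covered √(0.9² + 0.6²) ≈ 1.1 units.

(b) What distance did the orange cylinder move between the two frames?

2.1

The orange cylinder moved from about (9.8, 1.2) to (9.4, 3.3), a distance of √(0.4² + 2.1²) ≈ 2.1.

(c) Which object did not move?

the brown torus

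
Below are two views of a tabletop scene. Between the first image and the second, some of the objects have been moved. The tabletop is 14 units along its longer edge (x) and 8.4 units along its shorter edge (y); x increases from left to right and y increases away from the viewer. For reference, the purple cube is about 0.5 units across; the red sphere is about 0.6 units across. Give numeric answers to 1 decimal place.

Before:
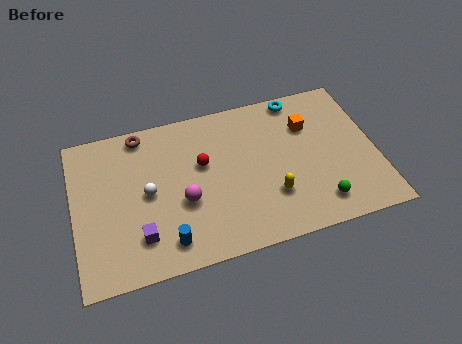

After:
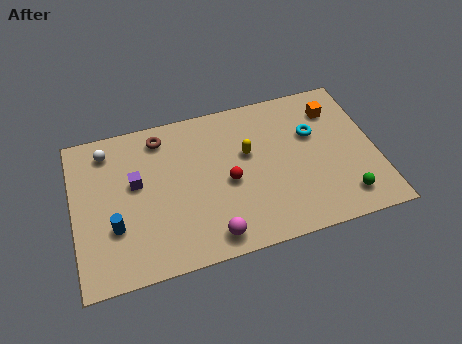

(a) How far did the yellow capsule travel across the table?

2.8

From (9.0, 2.5) to (8.1, 5.1), the yellow capsule covered √(0.9² + 2.6²) ≈ 2.8 units.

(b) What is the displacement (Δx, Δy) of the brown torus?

(0.9, -0.4)

The brown torus started near (3.3, 7.5) and ended near (4.2, 7.1).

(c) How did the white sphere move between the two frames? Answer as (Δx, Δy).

(-1.7, 2.8)

The white sphere was at about (3.4, 4.2) and moved to about (1.7, 7.0).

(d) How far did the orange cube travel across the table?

1.4

The orange cube moved from about (11.0, 5.9) to (12.3, 6.5), a distance of √(1.3² + 0.6²) ≈ 1.4.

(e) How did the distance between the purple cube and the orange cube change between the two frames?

+0.5

They were about 9.0 units apart before and 9.5 after — 0.5 units further apart.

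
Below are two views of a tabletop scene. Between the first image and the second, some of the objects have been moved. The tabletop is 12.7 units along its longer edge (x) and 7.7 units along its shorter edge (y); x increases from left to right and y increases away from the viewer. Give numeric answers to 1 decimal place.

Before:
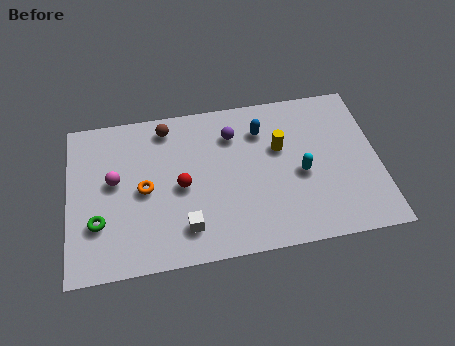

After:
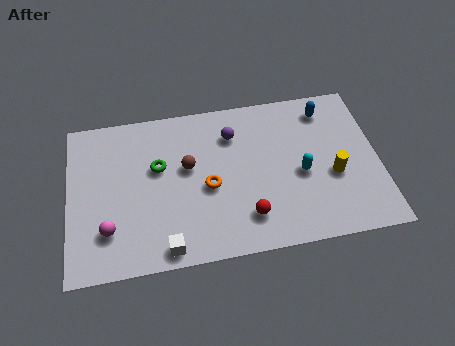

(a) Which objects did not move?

the cyan capsule and the purple sphere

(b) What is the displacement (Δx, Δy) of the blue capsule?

(2.7, 0.6)

From the two frames, the blue capsule sits at roughly (8.0, 5.8) before and (10.7, 6.4) after.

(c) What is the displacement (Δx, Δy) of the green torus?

(2.5, 2.3)

From the two frames, the green torus sits at roughly (1.2, 2.4) before and (3.7, 4.7) after.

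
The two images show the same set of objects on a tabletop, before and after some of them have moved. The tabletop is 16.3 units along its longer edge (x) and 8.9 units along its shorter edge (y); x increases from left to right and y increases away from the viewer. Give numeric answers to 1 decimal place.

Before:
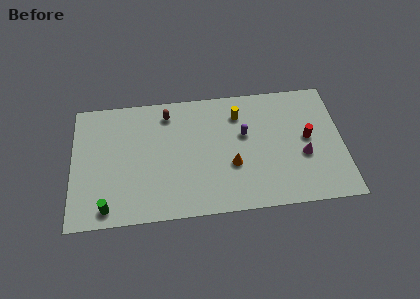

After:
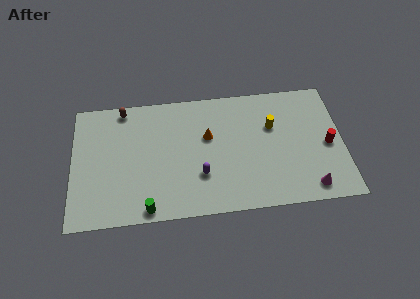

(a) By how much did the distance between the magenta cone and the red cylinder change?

+1.9

Before: roughly 1.2 units apart; after: 3.1. That's 1.9 units further apart.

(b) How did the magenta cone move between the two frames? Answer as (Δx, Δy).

(0.3, -2.3)

The magenta cone started near (13.9, 3.5) and ended near (14.2, 1.2).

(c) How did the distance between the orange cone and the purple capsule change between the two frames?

+0.5

Before: roughly 2.2 units apart; after: 2.7. That's 0.5 units further apart.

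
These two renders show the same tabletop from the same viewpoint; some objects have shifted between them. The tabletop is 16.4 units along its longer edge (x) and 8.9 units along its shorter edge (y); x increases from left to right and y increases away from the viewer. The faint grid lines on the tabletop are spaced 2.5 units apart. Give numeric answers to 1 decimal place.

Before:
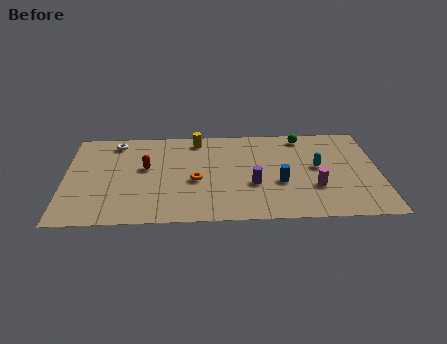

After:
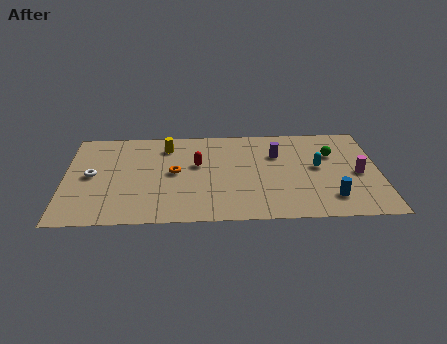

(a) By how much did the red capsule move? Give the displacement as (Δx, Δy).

(2.7, 0.2)

The red capsule started near (4.2, 5.1) and ended near (6.9, 5.3).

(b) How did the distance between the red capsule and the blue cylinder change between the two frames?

+0.5

They were about 7.2 units apart before and 7.7 after — 0.5 units further apart.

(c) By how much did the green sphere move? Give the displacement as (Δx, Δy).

(1.5, -1.8)

The green sphere was at about (12.5, 7.8) and moved to about (14.0, 6.0).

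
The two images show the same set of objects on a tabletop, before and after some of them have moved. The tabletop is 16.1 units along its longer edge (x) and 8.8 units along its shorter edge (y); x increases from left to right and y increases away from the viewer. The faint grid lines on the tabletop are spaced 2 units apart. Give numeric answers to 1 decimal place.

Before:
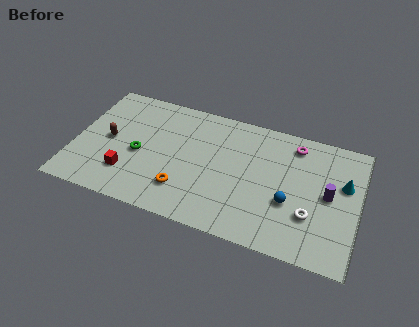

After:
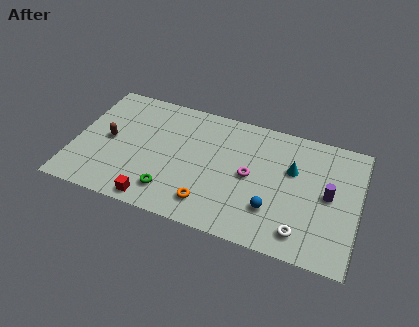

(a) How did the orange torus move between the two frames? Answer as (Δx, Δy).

(1.5, -0.5)

The orange torus started near (6.4, 2.2) and ended near (7.9, 1.7).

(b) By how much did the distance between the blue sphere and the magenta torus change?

-1.7

Before: roughly 4.1 units apart; after: 2.4. That's 1.7 units closer together.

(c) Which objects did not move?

the purple cylinder and the brown capsule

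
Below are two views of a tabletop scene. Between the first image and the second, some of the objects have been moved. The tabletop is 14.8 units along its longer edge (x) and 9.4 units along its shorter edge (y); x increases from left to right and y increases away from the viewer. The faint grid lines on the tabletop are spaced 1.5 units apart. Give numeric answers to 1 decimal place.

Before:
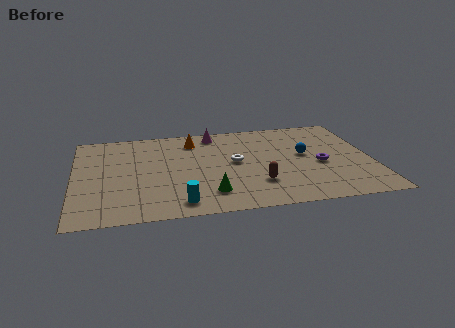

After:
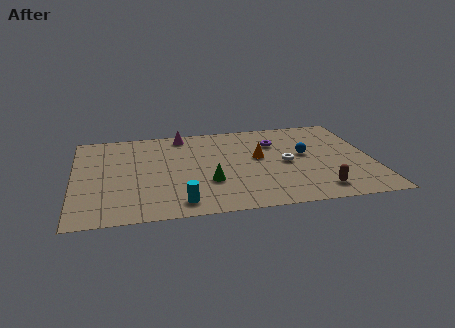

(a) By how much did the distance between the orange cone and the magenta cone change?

+3.5

They were about 1.3 units apart before and 4.8 after — 3.5 units further apart.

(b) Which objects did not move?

the blue sphere and the cyan cylinder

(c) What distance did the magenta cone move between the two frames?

1.6

The magenta cone moved from about (7.1, 8.2) to (5.5, 8.3), a distance of √(1.6² + 0.1²) ≈ 1.6.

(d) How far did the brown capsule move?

3.1

The brown capsule was near (9.0, 2.6) before and (11.9, 1.5) after, so it travelled √(2.9² + 1.1²) ≈ 3.1 units.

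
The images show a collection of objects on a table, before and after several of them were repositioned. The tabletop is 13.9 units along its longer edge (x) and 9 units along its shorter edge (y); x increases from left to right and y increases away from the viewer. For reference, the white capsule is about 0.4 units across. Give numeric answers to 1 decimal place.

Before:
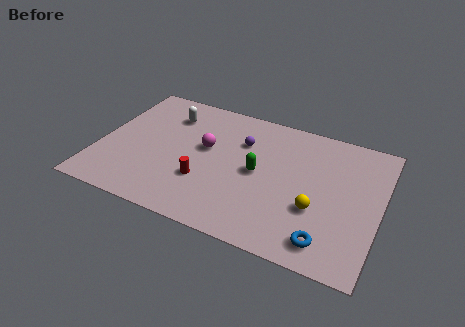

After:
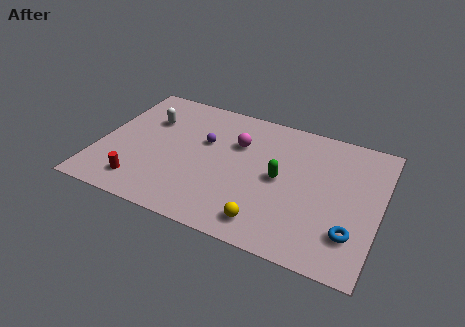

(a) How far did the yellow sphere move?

2.8

From (10.9, 3.2) to (8.7, 1.4), the yellow sphere covered √(2.2² + 1.8²) ≈ 2.8 units.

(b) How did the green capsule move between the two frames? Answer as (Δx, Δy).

(1.1, 0.0)

The green capsule started near (7.9, 4.5) and ended near (9.0, 4.5).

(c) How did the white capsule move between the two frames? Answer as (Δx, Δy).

(-0.9, -0.7)

From the two frames, the white capsule sits at roughly (3.1, 6.9) before and (2.2, 6.2) after.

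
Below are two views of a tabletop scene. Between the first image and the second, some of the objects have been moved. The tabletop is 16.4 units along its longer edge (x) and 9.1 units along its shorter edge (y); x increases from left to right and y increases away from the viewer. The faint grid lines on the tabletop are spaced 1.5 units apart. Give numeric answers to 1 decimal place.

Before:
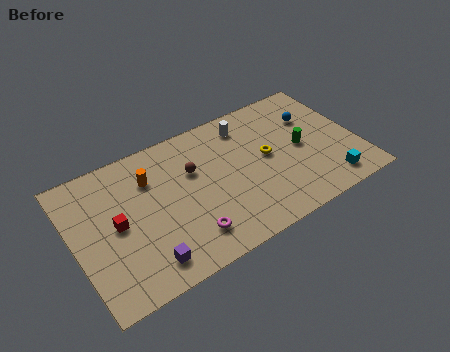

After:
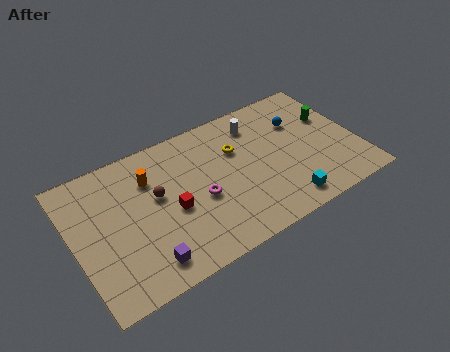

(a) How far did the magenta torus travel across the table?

2.2

The magenta torus was near (6.1, 1.9) before and (7.1, 3.9) after, so it travelled √(1.0² + 2.0²) ≈ 2.2 units.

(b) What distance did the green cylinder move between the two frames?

2.4

The green cylinder moved from about (13.2, 4.5) to (15.2, 5.8), a distance of √(2.0² + 1.3²) ≈ 2.4.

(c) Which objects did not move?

the purple cube and the orange cylinder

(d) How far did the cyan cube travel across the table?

2.7

The cyan cube moved from about (14.3, 1.4) to (11.6, 1.3), a distance of √(2.7² + 0.1²) ≈ 2.7.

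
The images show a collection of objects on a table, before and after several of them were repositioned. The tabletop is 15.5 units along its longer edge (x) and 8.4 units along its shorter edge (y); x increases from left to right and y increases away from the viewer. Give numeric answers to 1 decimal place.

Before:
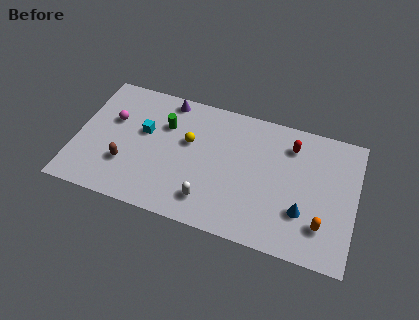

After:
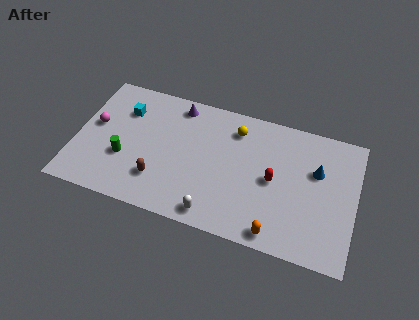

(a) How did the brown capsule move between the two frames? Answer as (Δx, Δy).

(1.9, -0.4)

The brown capsule was at about (2.9, 2.6) and moved to about (4.8, 2.2).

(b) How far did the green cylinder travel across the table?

3.4

The green cylinder was near (4.8, 5.8) before and (2.8, 3.0) after, so it travelled √(2.0² + 2.8²) ≈ 3.4 units.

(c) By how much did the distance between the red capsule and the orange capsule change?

-1.7

Before: roughly 4.9 units apart; after: 3.2. That's 1.7 units closer together.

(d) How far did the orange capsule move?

2.7

From (13.8, 2.1) to (11.4, 0.9), the orange capsule covered √(2.4² + 1.2²) ≈ 2.7 units.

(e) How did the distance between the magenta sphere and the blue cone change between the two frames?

+1.2

They were about 11.1 units apart before and 12.3 after — 1.2 units further apart.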